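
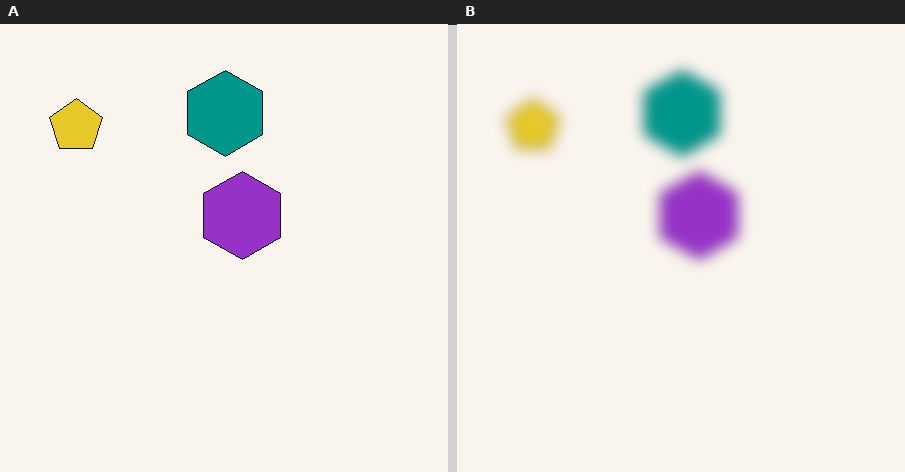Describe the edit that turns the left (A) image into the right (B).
The image was strongly gaussian-blurred.

Shape edges and outlines are uniformly softened across the whole image.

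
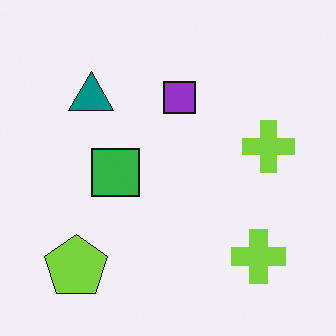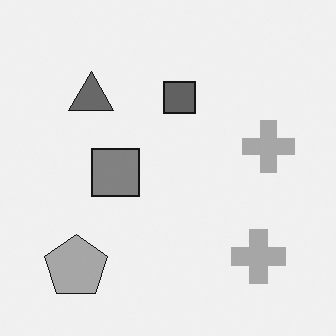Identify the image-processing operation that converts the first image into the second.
The second image is the first converted to grayscale.

All color is removed — every shape is now a shade of grey.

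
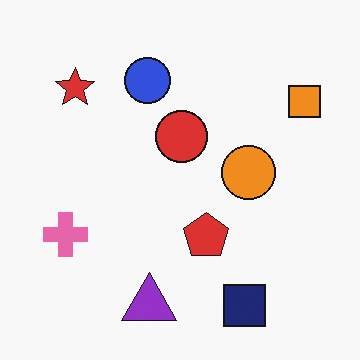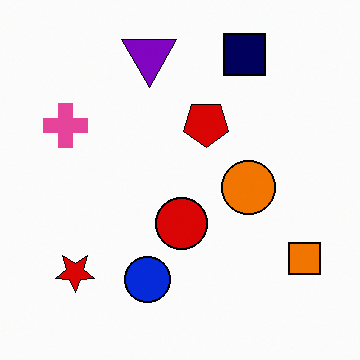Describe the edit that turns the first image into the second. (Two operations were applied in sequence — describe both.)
It was flipped vertically (top ↔ bottom), then given slightly increased contrast.

The navy square is in the bottom-right of the first image and the top-right of the second — shapes on opposite sides of the horizontal midline have swapped in a mirror flip. Tones are pushed away from mid-grey across the whole image — a global contrast change.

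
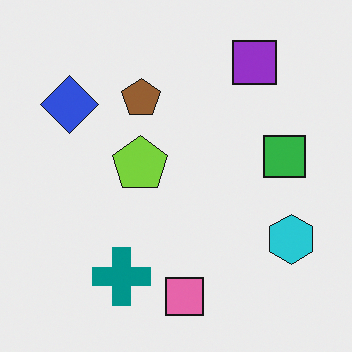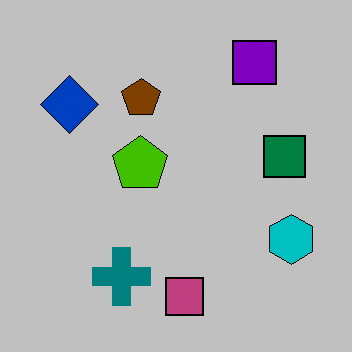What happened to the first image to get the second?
Aggressively posterized.

Each flat color has snapped to a coarser quantized level — most visibly, the near-white background has dropped to a flat grey.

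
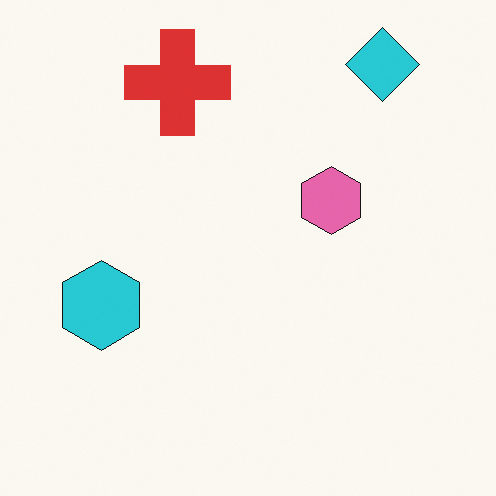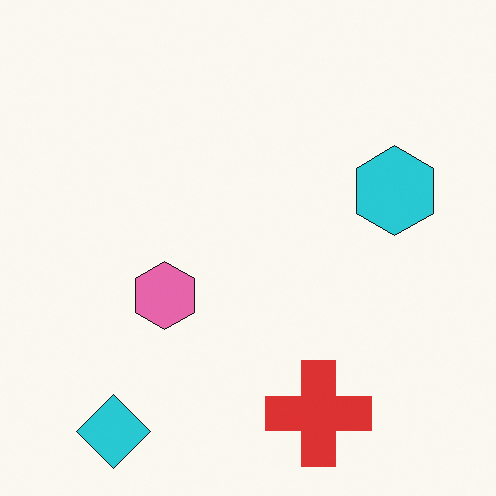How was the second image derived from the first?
The transformation is: rotated 180°.

The cyan diamond sits in the top-right of the first image and the bottom-left of the second — consistent with a whole-image 180° rotation.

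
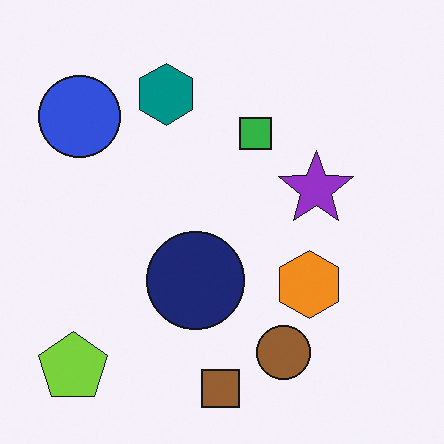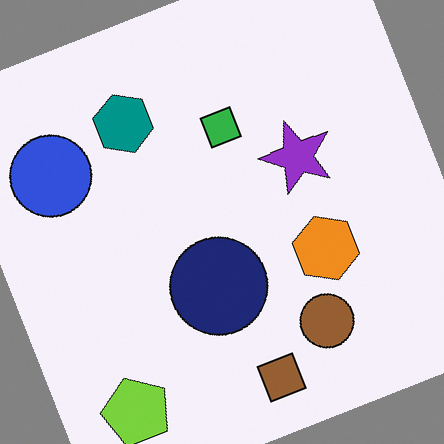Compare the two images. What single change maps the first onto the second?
The second image is the first rotated counter-clockwise by a moderate amount.

Every shape is tilted by the same angle and the image corners show triangular fill wedges — a whole-image rotation by a non-right angle.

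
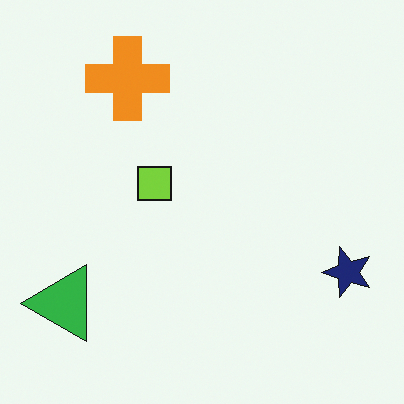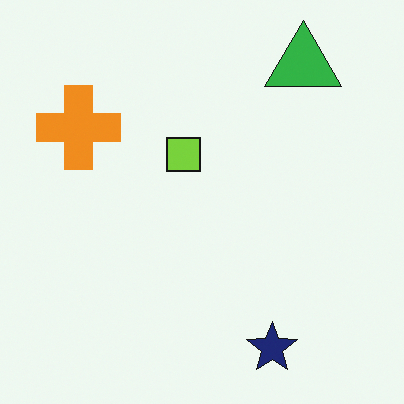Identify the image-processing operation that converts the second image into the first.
This is the original image transposed (reflected across the top-left ↔ bottom-right diagonal).

Shapes have swapped their row and column positions — what was in the top-right is now in the bottom-left — a diagonal reflection.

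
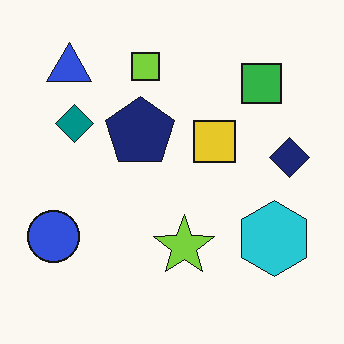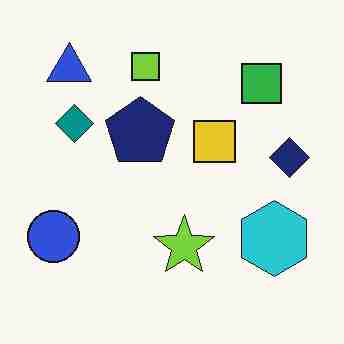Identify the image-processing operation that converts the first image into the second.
It was degraded with heavy JPEG compression.

Blocky 8×8 compression artifacts appear around shape edges and the flat background shows ringing — characteristic JPEG degradation.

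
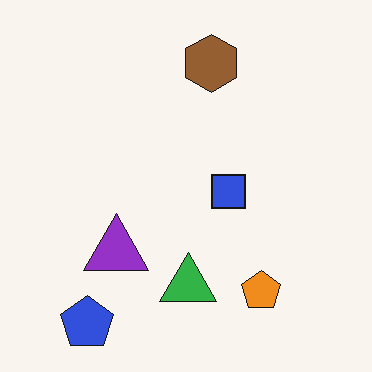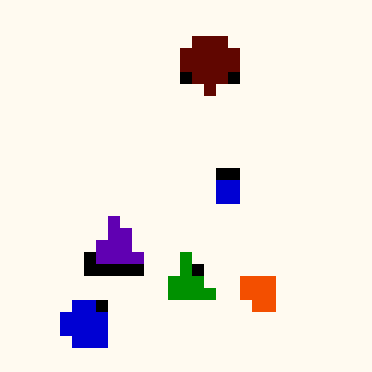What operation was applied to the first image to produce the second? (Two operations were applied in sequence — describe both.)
This is the original image given much higher contrast, then coarsely pixelated.

Tones are pushed away from mid-grey across the whole image — a global contrast change. Shapes are reduced to large square blocks; fine edges and outlines are lost — a downscale-then-upscale (mosaic) effect.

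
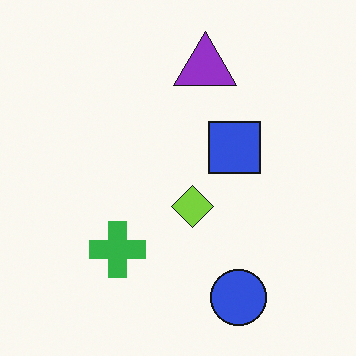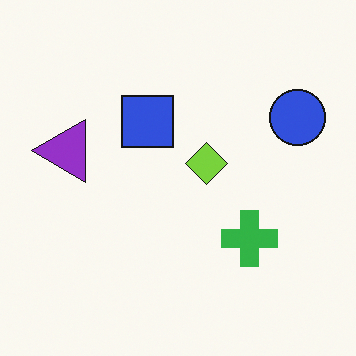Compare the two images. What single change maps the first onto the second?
It was rotated 90° counter-clockwise.

The blue circle sits in the bottom-right of the first image and the top-right of the second — consistent with a whole-image 90° counter-clockwise rotation.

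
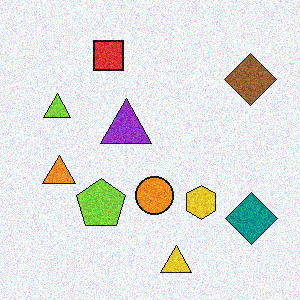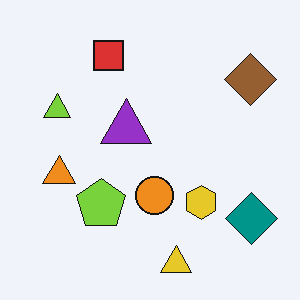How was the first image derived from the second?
The first image is the second degraded with visible gaussian noise.

Random speckle covers the whole image, including the flat background.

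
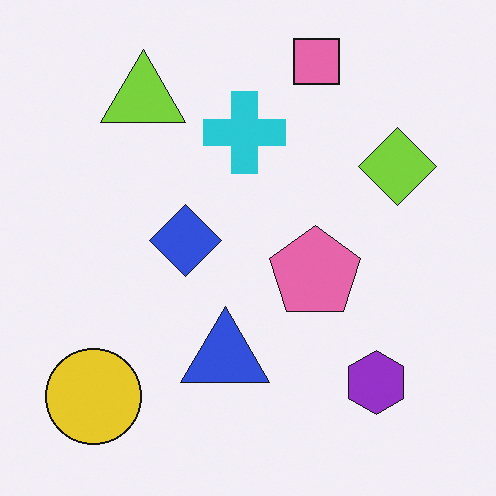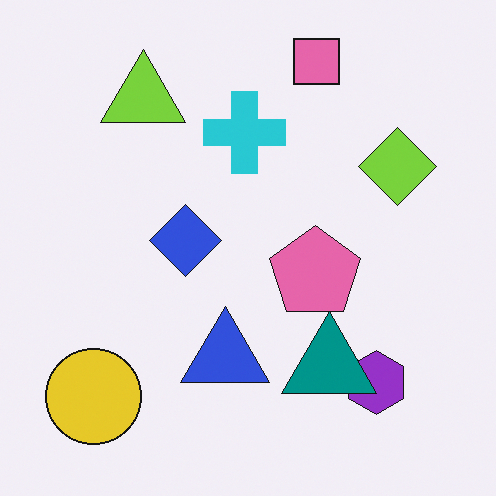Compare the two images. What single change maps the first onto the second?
It was overlaid with an additional teal triangle.

A teal triangle appears in the second image that is absent from the first.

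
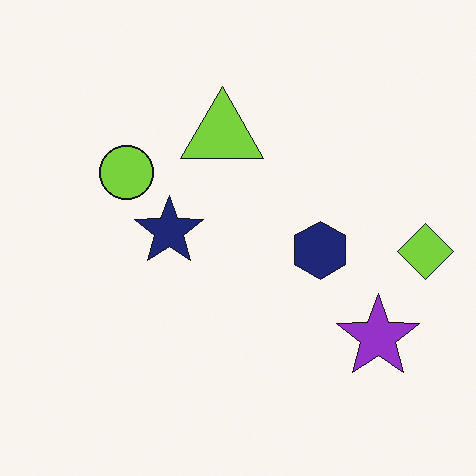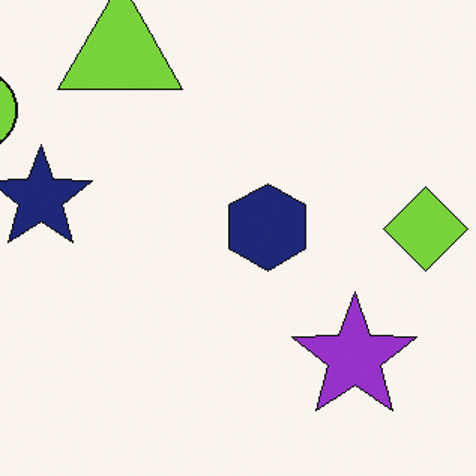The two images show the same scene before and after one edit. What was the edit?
It was cropped slightly and scaled back up.

The visible shapes are larger and the field of view is narrower; shapes near the original edges may be partly or wholly outside the frame — a crop-and-rescale.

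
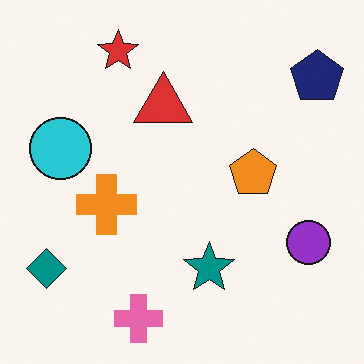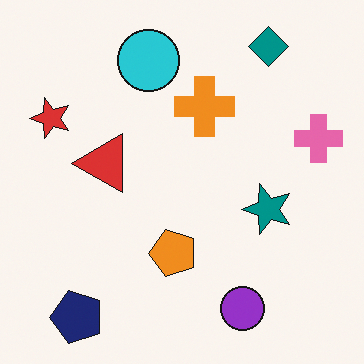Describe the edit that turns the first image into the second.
The image was transposed (reflected across the top-left ↔ bottom-right diagonal).

Shapes have swapped their row and column positions — what was in the top-right is now in the bottom-left — a diagonal reflection.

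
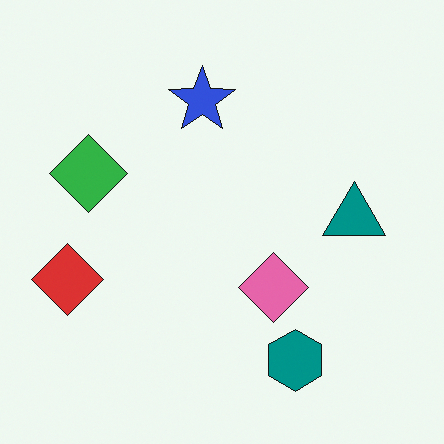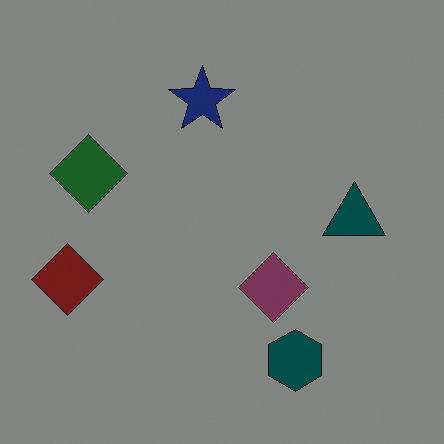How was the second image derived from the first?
This is the original image darkened a lot.

Every pixel — background and shapes alike — is uniformly darkened.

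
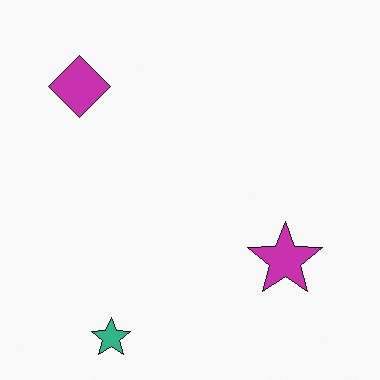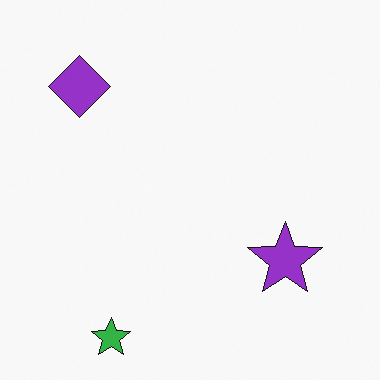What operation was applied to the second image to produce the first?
The first image is the second hue-shifted by a small amount.

Every shape's color has rotated by the same amount around the hue wheel — a uniform hue shift.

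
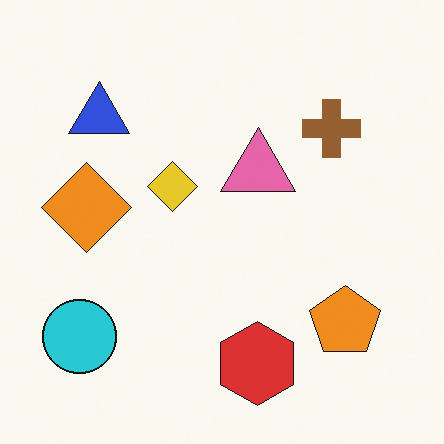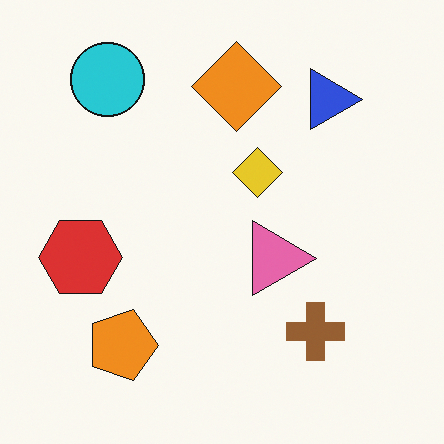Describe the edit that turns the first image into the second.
This is the original image rotated 90° clockwise.

The cyan circle sits in the bottom-left of the first image and the top-left of the second — consistent with a whole-image 90° clockwise rotation.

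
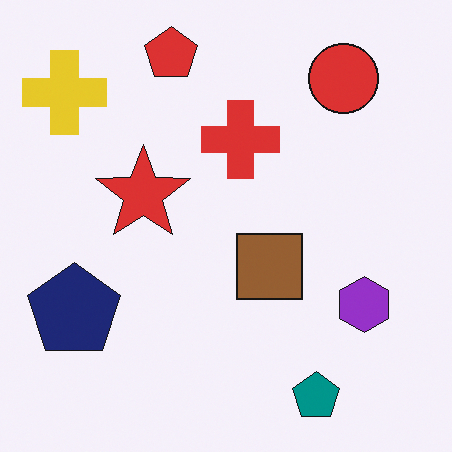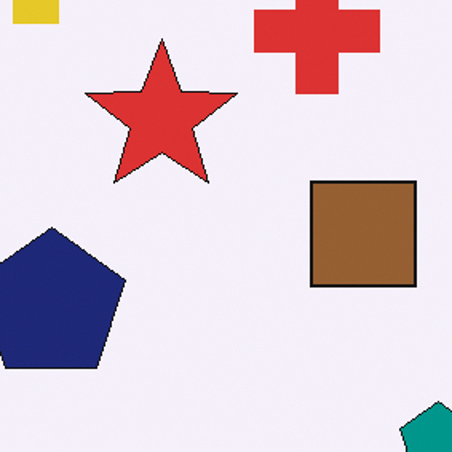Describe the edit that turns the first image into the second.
Cropped to a modestly smaller region and rescaled.

The visible shapes are larger and the field of view is narrower; shapes near the original edges may be partly or wholly outside the frame — a crop-and-rescale.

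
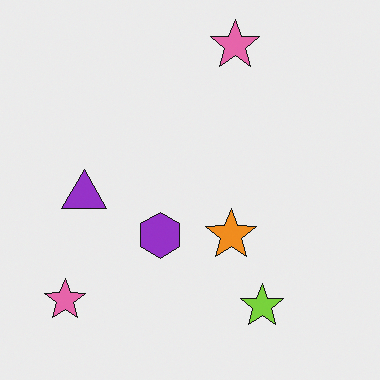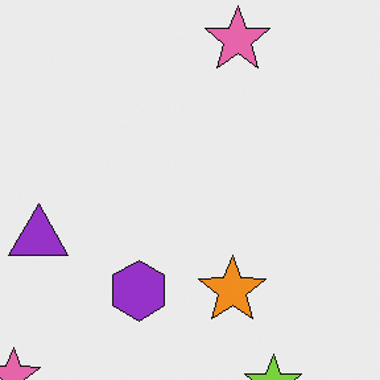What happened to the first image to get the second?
The image was cropped slightly and scaled back up.

The visible shapes are larger and the field of view is narrower; shapes near the original edges may be partly or wholly outside the frame — a crop-and-rescale.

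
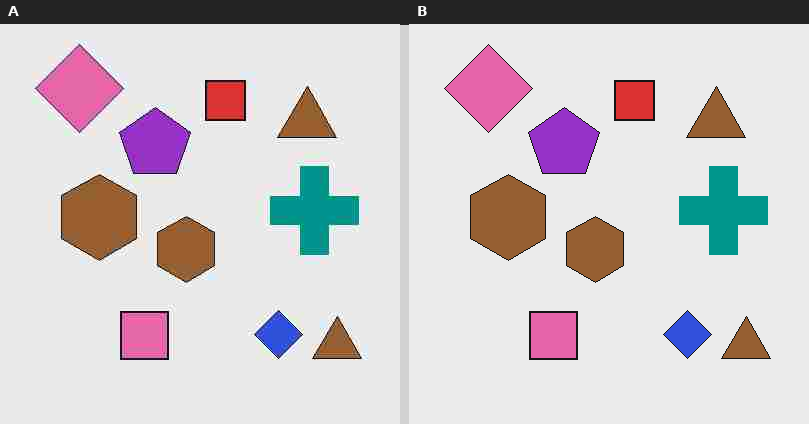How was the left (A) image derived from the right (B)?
The transformation is: degraded with heavy JPEG compression.

Blocky 8×8 compression artifacts appear around shape edges and the flat background shows ringing — characteristic JPEG degradation.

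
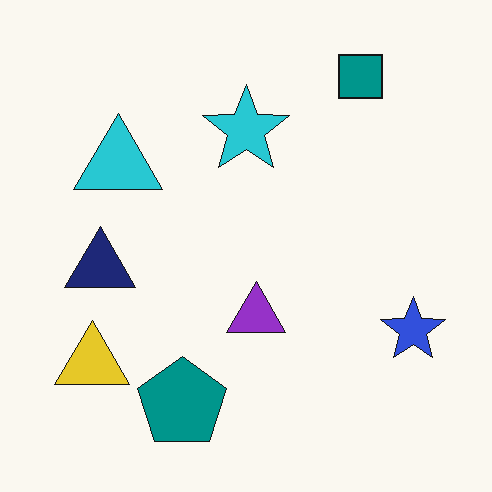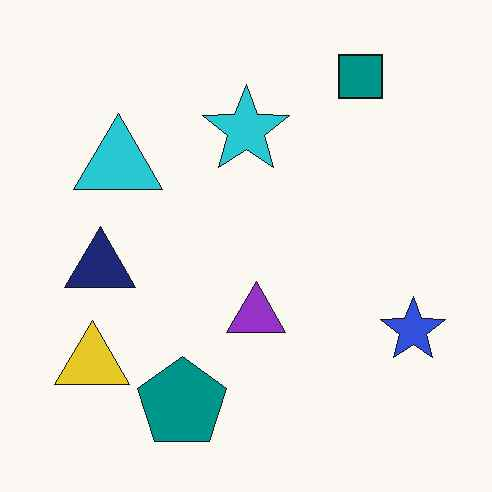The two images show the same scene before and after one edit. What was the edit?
The image was JPEG-compressed with visible artifacts.

Blocky 8×8 compression artifacts appear around shape edges and the flat background shows ringing — characteristic JPEG degradation.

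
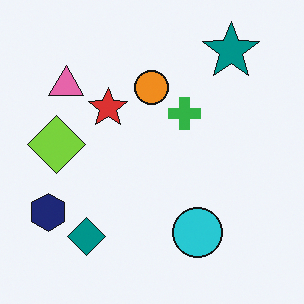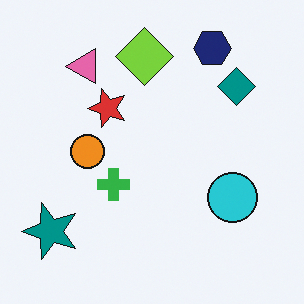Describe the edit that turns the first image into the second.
The transformation is: transposed (reflected across the top-left ↔ bottom-right diagonal).

Shapes have swapped their row and column positions — what was in the top-right is now in the bottom-left — a diagonal reflection.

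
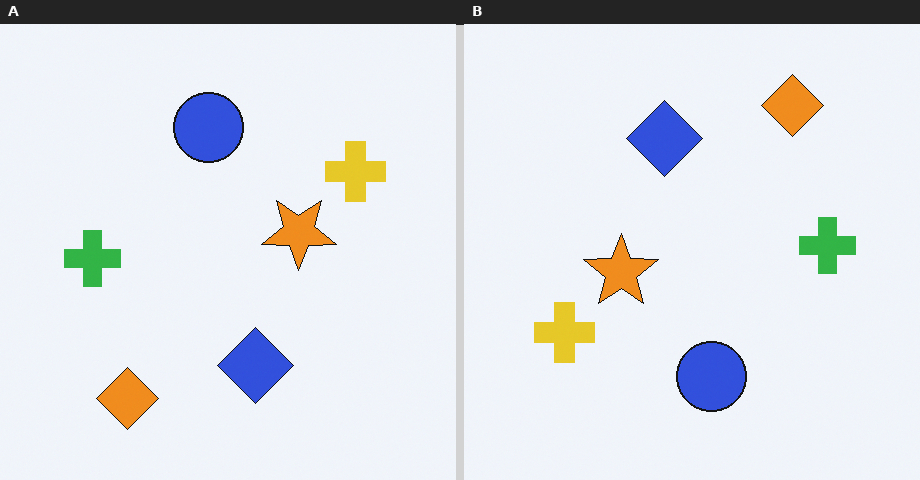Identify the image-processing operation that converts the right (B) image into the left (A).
It was rotated 180°.

The orange diamond sits in the top-right of the right (B) image and the bottom-left of the left (A) — consistent with a whole-image 180° rotation.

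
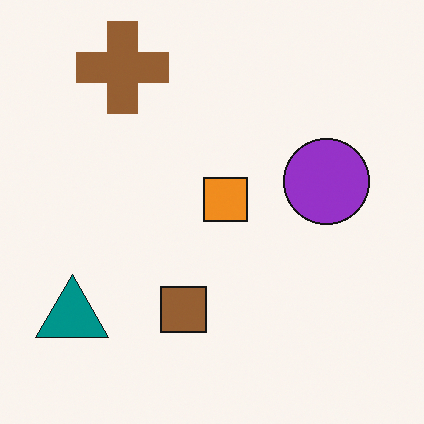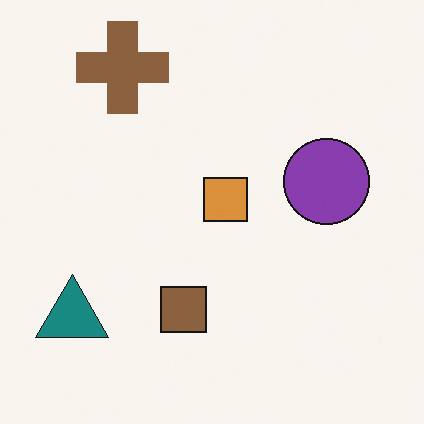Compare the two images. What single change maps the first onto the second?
The transformation is: slightly desaturated.

All colors are more muted and greyish — a global saturation change.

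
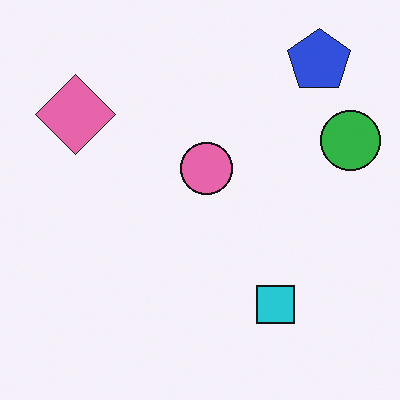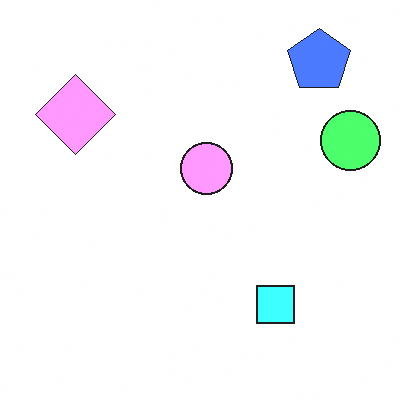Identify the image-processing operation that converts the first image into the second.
This is the original image brightened a lot.

Every pixel — background and shapes alike — is uniformly brightened.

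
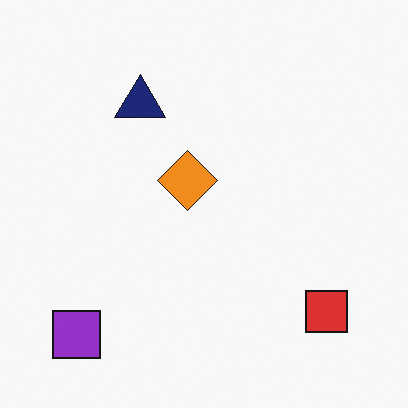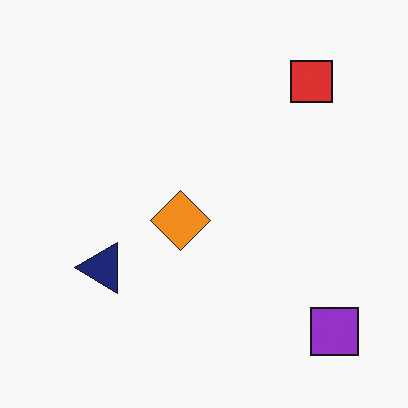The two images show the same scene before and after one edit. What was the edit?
The transformation is: rotated 90° counter-clockwise.

The purple square sits in the bottom-left of the first image and the bottom-right of the second — consistent with a whole-image 90° counter-clockwise rotation.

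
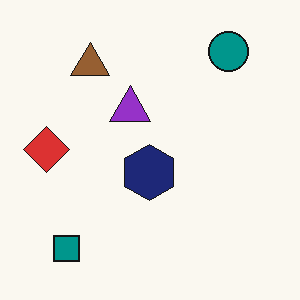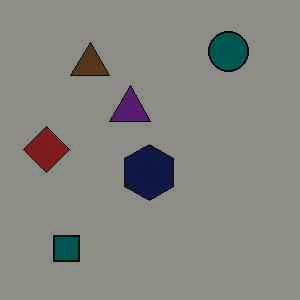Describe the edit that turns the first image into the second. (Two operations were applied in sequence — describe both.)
It was degraded with heavy JPEG compression, then darkened a lot.

Blocky 8×8 compression artifacts appear around shape edges and the flat background shows ringing — characteristic JPEG degradation. Every pixel — background and shapes alike — is uniformly darkened.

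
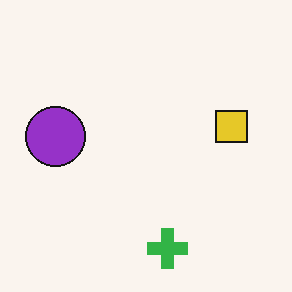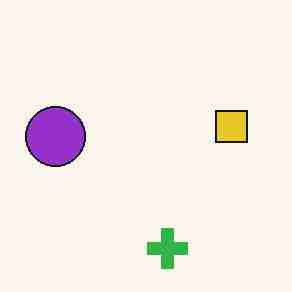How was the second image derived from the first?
The second image is the first heavily JPEG-compressed with obvious blocking artifacts.

Blocky 8×8 compression artifacts appear around shape edges and the flat background shows ringing — characteristic JPEG degradation.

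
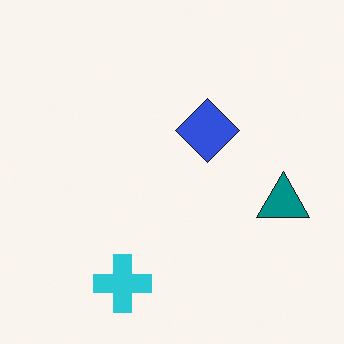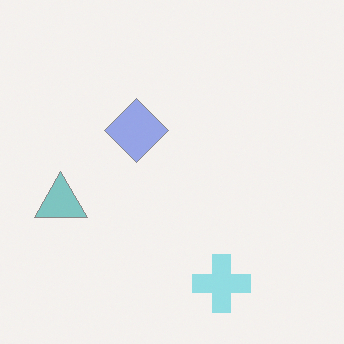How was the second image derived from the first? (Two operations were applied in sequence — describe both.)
The second image is the first flipped horizontally (left ↔ right), then given much lower contrast.

The teal triangle is in the right of the first image and the left of the second — shapes on opposite sides of the vertical midline have swapped in a mirror flip. Tones are pushed toward mid-grey across the whole image — a global contrast change.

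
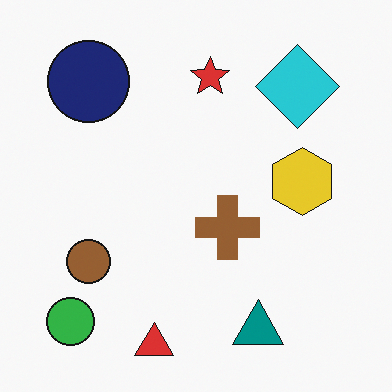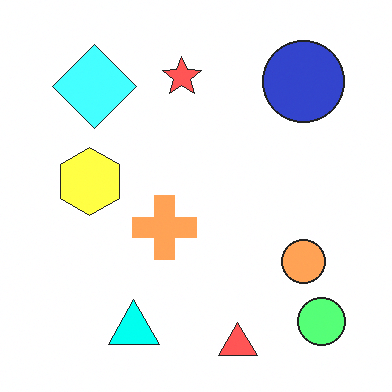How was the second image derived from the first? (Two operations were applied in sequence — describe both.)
This is the original image brightened a lot, then flipped horizontally (left ↔ right).

Every pixel — background and shapes alike — is uniformly brightened. The green circle is in the bottom-left of the first image and the bottom-right of the second — shapes on opposite sides of the vertical midline have swapped in a mirror flip.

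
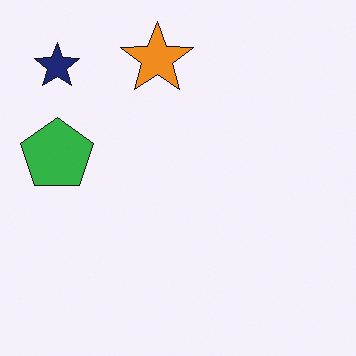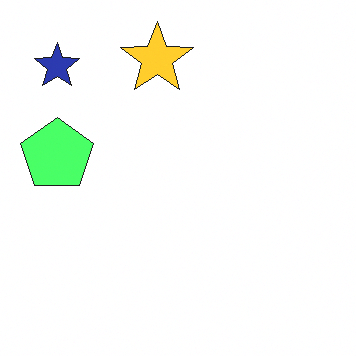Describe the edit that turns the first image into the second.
The transformation is: substantially brightened.

Every pixel — background and shapes alike — is uniformly brightened.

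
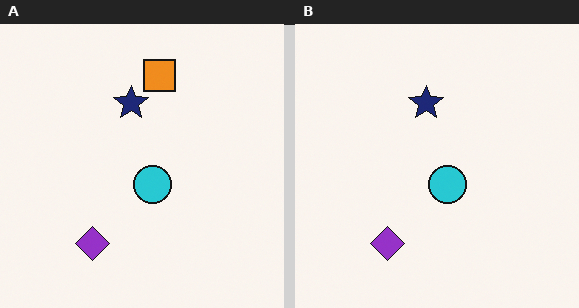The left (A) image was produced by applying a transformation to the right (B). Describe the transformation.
Overlaid with an additional orange square.

An orange square appears in the left (A) image that is absent from the right (B).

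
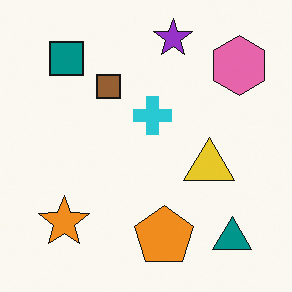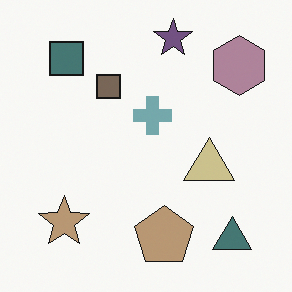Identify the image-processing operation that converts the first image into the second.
Made much more muted (saturation change).

All colors are more muted and greyish — a global saturation change.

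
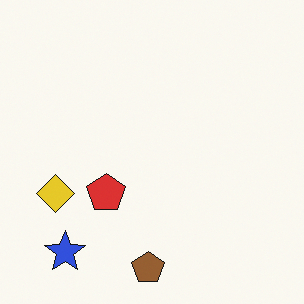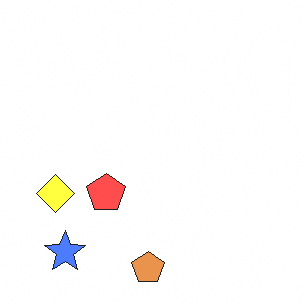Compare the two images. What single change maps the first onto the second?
This is the original image noticeably brightened.

Every pixel — background and shapes alike — is uniformly brightened.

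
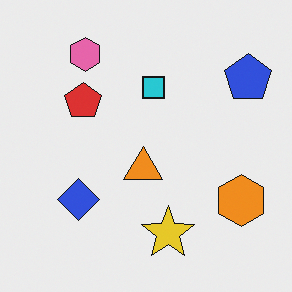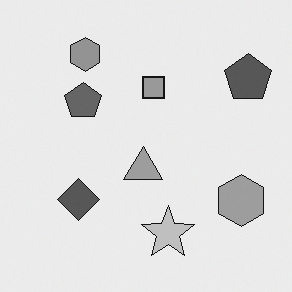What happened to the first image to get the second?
The second image is the first converted to grayscale.

All color is removed — every shape is now a shade of grey.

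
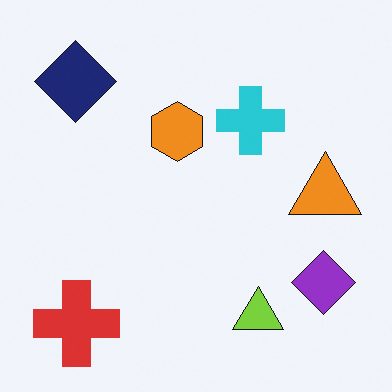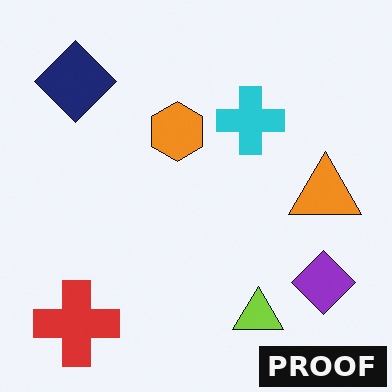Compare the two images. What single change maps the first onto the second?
Watermarked with the text "PROOF" in the lower-right corner.

A dark label reading "PROOF" appears in the lower-right corner.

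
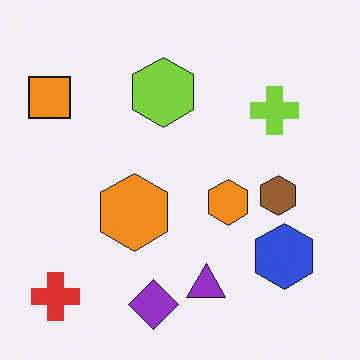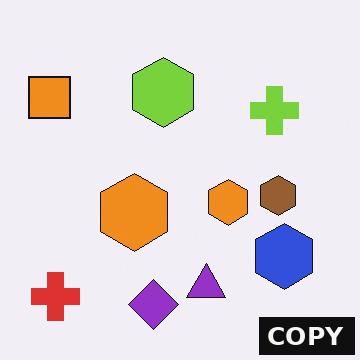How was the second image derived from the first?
This is the original image watermarked with the text "COPY" in the lower-right corner.

A dark label reading "COPY" appears in the lower-right corner.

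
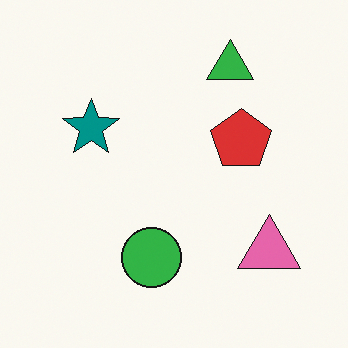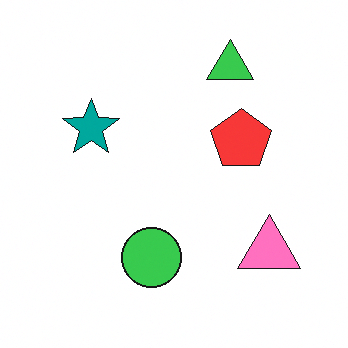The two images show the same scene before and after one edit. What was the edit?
The transformation is: brightened a little.

Every pixel — background and shapes alike — is uniformly brightened.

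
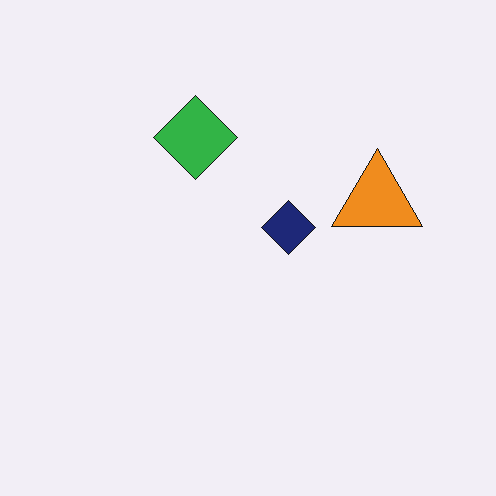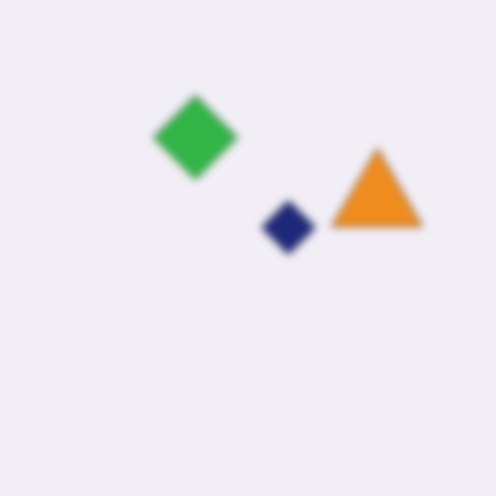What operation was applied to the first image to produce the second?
The second image is the first noticeably gaussian-blurred.

Shape edges and outlines are uniformly softened across the whole image.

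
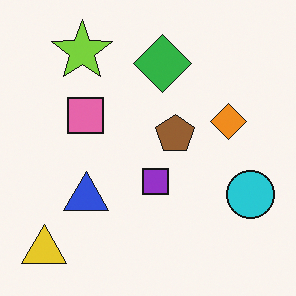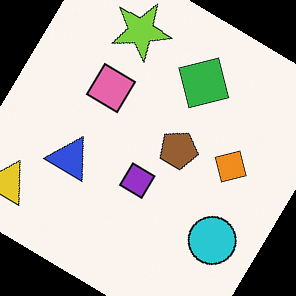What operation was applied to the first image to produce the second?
This is the original image rotated clockwise by a large amount — several tens of degrees.

Every shape is tilted by the same angle and the image corners show triangular fill wedges — a whole-image rotation by a non-right angle.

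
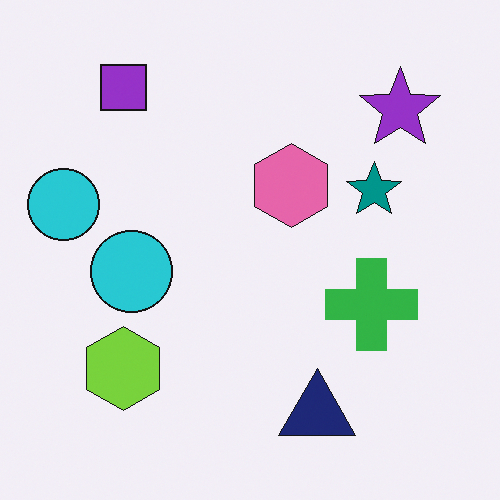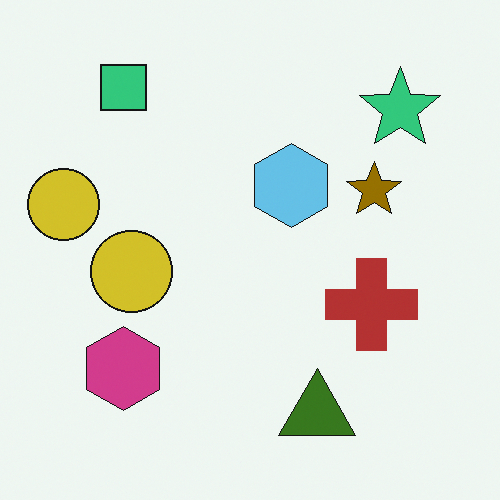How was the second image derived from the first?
Hue-shifted by a large amount.

Every shape's color has rotated by the same amount around the hue wheel — a uniform hue shift.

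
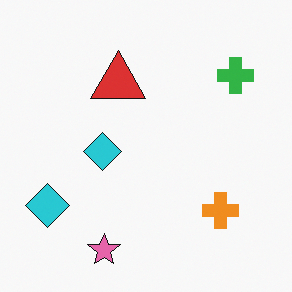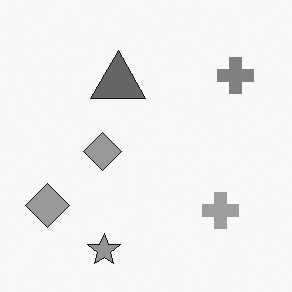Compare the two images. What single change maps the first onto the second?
This is the original image converted to grayscale.

All color is removed — every shape is now a shade of grey.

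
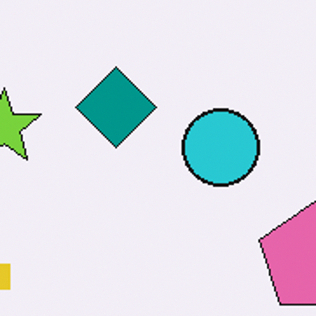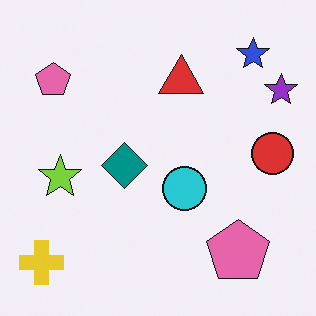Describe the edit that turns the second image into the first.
This is the original image cropped to a noticeably smaller region and rescaled.

The visible shapes are larger and the field of view is narrower; shapes near the original edges may be partly or wholly outside the frame — a crop-and-rescale.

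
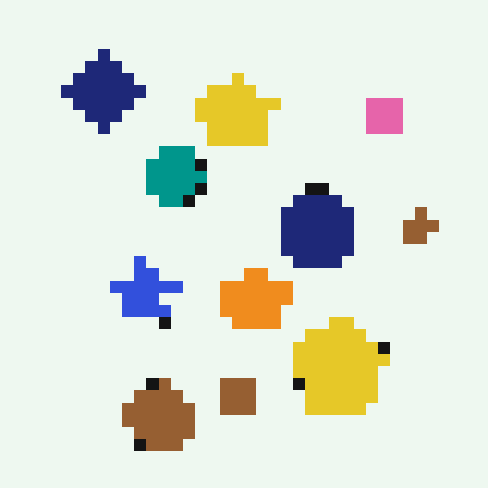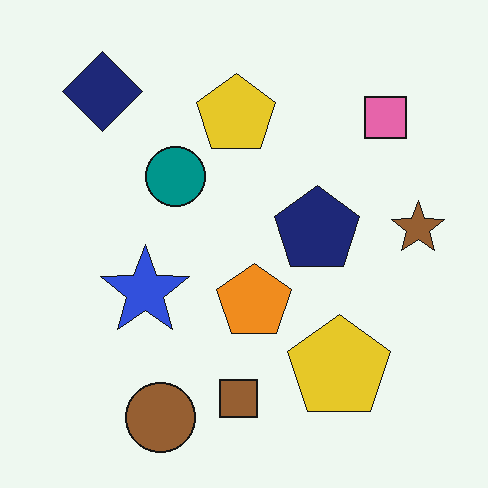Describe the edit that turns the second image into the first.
The transformation is: heavily pixelated into large blocks.

Shapes are reduced to large square blocks; fine edges and outlines are lost — a downscale-then-upscale (mosaic) effect.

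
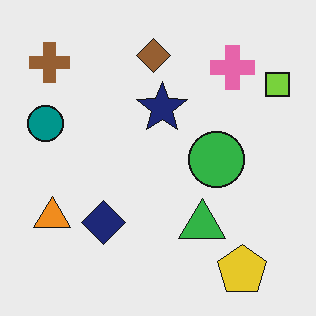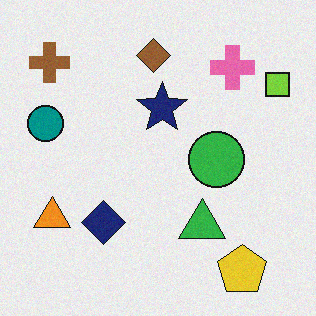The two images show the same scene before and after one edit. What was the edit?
It was degraded with a light layer of grain.

Random speckle covers the whole image, including the flat background.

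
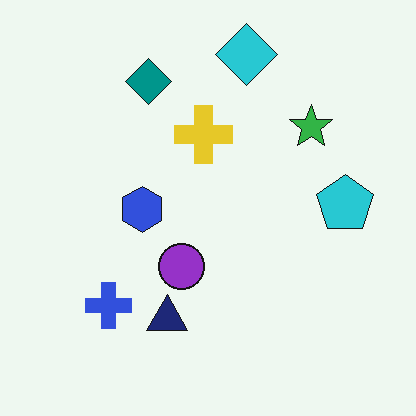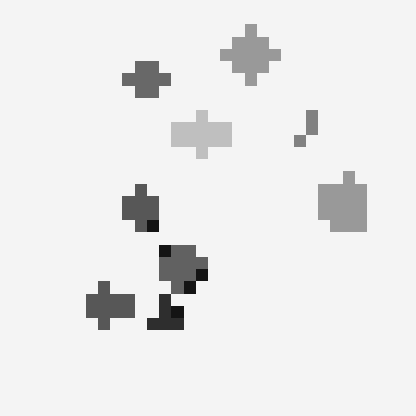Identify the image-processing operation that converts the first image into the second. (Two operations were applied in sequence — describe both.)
The second image is the first converted to grayscale, then coarsely pixelated.

All color is removed — every shape is now a shade of grey. Shapes are reduced to large square blocks; fine edges and outlines are lost — a downscale-then-upscale (mosaic) effect.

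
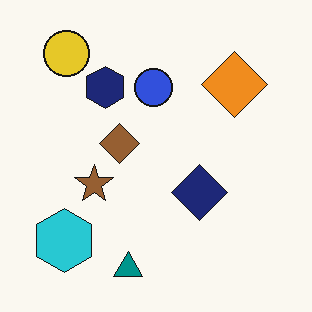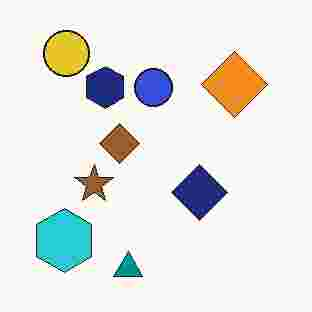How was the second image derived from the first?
The transformation is: heavily JPEG-compressed with obvious blocking artifacts.

Blocky 8×8 compression artifacts appear around shape edges and the flat background shows ringing — characteristic JPEG degradation.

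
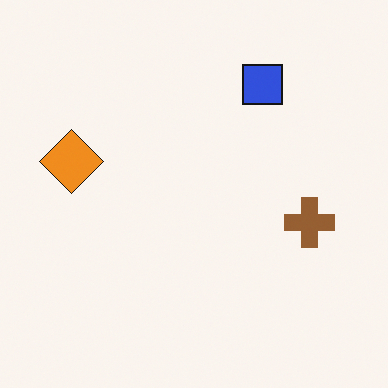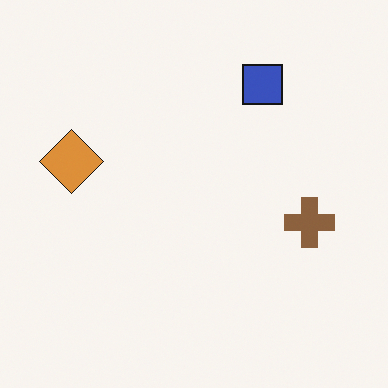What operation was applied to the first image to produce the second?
The second image is the first slightly desaturated.

All colors are more muted and greyish — a global saturation change.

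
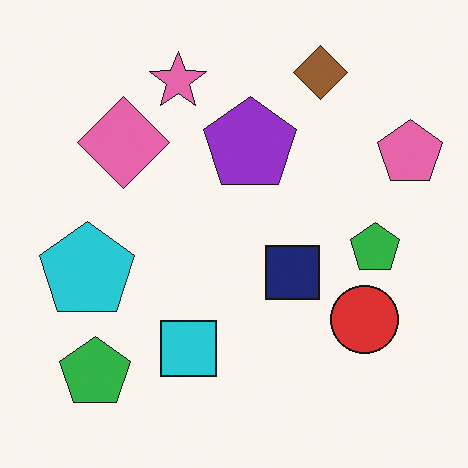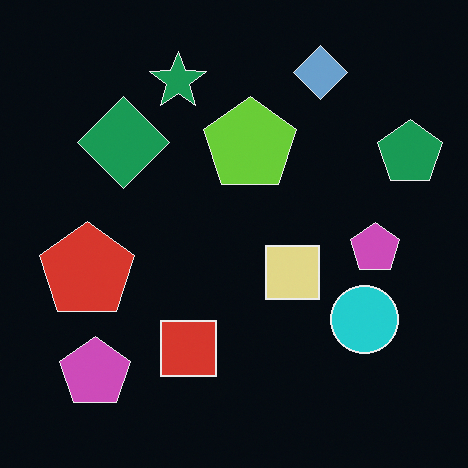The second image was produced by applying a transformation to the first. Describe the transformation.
Color-inverted (negative).

The light background has become dark and every shape's color is its complement — a photographic negative.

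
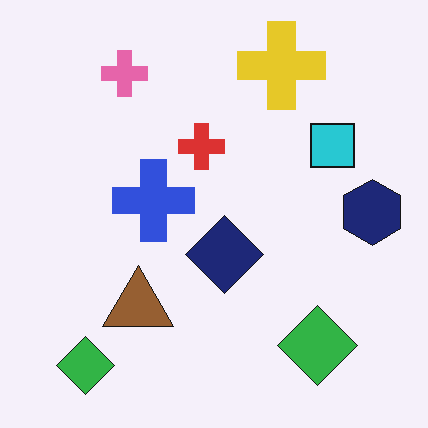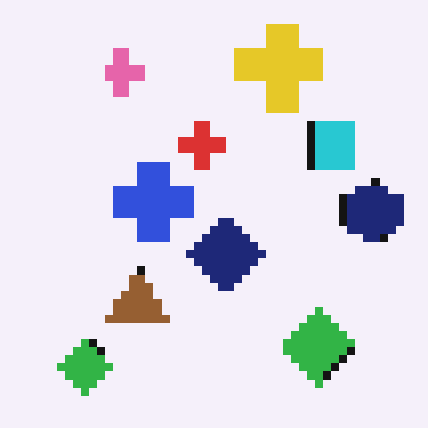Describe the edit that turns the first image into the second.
Moderately pixelated.

Shapes are reduced to large square blocks; fine edges and outlines are lost — a downscale-then-upscale (mosaic) effect.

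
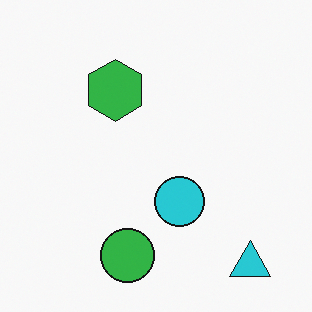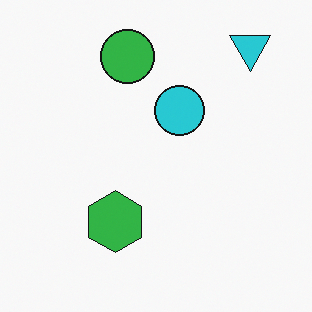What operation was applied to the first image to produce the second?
The second image is the first flipped vertically (top ↔ bottom).

The cyan triangle is in the bottom-right of the first image and the top-right of the second — shapes on opposite sides of the horizontal midline have swapped in a mirror flip.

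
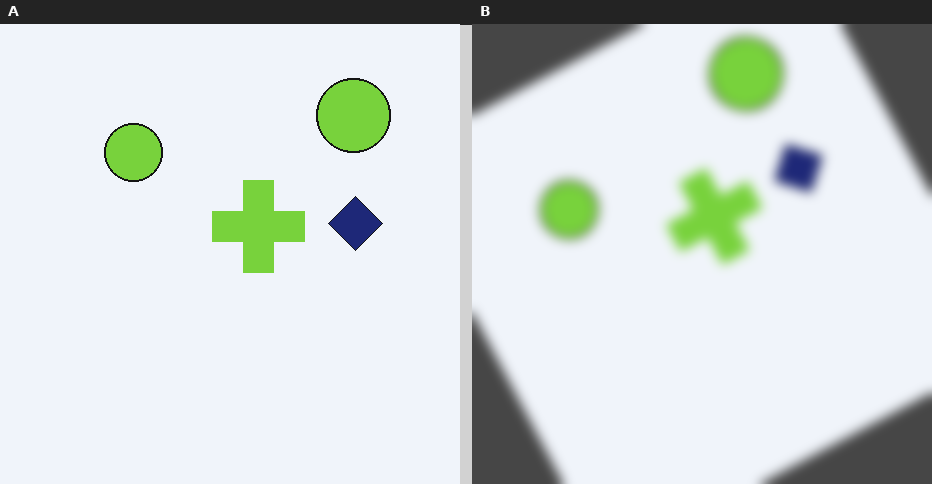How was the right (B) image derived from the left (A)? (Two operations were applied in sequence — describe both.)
The right (B) image is the left (A) rotated counter-clockwise by a moderate amount, then strongly gaussian-blurred.

Every shape is tilted by the same angle and the image corners show triangular fill wedges — a whole-image rotation by a non-right angle. Shape edges and outlines are uniformly softened across the whole image.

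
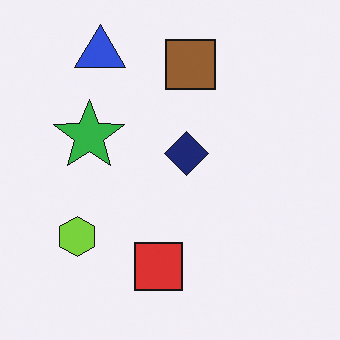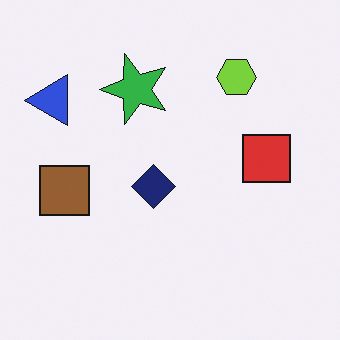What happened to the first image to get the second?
It was transposed (reflected across the top-left ↔ bottom-right diagonal).

Shapes have swapped their row and column positions — what was in the top-right is now in the bottom-left — a diagonal reflection.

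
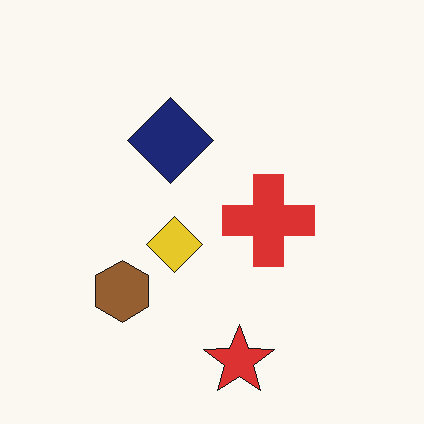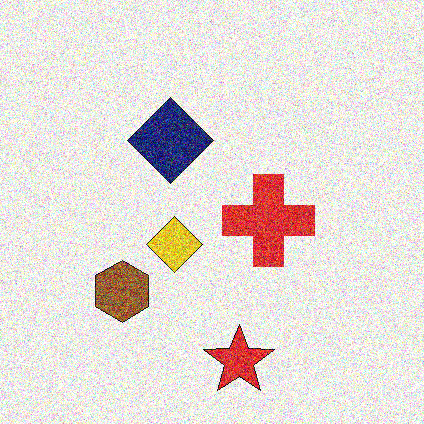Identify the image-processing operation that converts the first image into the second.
Degraded with a thick layer of grain.

Random speckle covers the whole image, including the flat background.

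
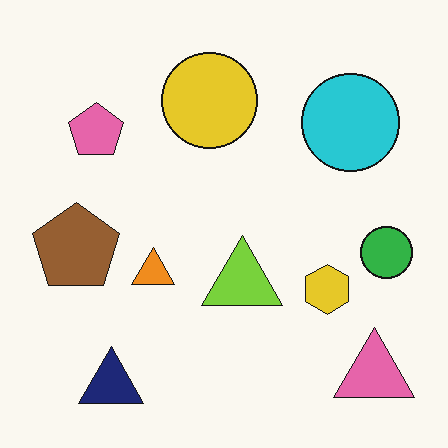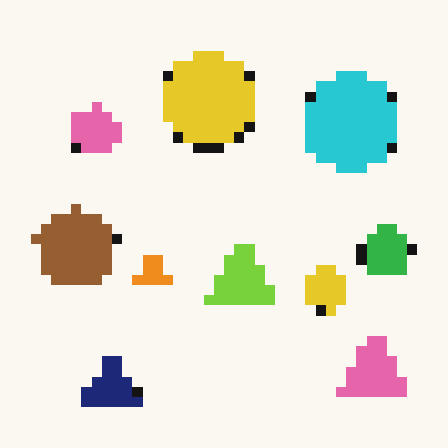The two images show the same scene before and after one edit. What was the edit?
The second image is the first heavily pixelated into large blocks.

Shapes are reduced to large square blocks; fine edges and outlines are lost — a downscale-then-upscale (mosaic) effect.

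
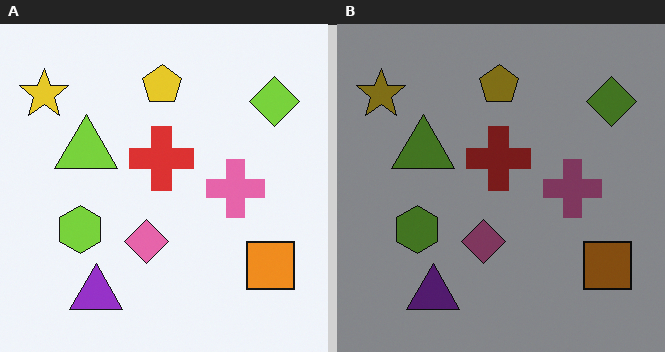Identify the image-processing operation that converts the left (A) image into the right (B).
This is the original image substantially darkened.

Every pixel — background and shapes alike — is uniformly darkened.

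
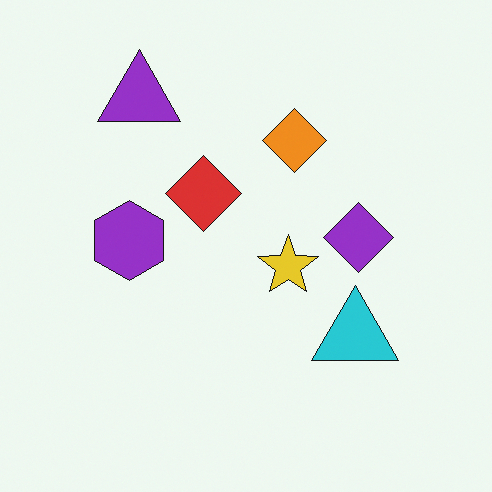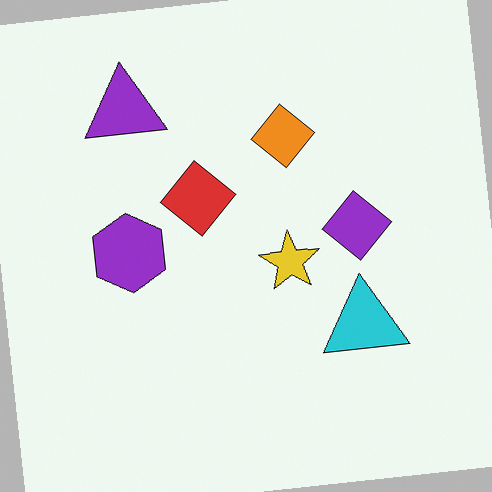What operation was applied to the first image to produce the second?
The transformation is: rotated counter-clockwise by a few degrees.

Every shape is tilted by the same angle and the image corners show triangular fill wedges — a whole-image rotation by a non-right angle.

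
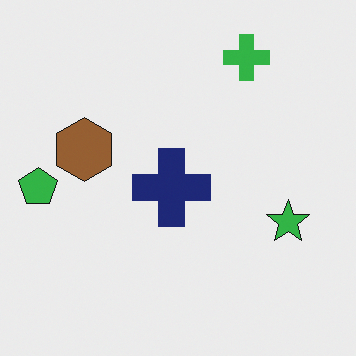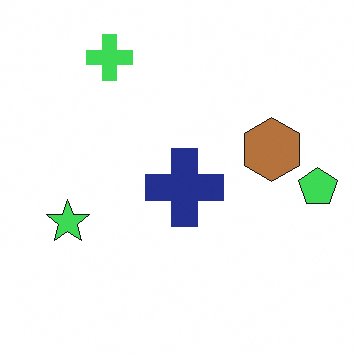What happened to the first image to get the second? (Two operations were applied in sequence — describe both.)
The second image is the first flipped horizontally (left ↔ right), then brightened a little.

The green pentagon is in the left of the first image and the right of the second — shapes on opposite sides of the vertical midline have swapped in a mirror flip. Every pixel — background and shapes alike — is uniformly brightened.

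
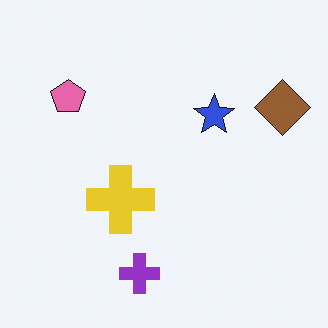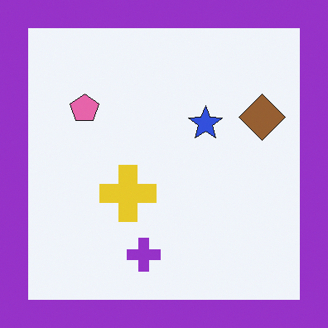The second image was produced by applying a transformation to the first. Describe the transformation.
This is the original image framed with a purple border.

A solid purple frame runs around the edge of the second image, with the content slightly shrunk inside it.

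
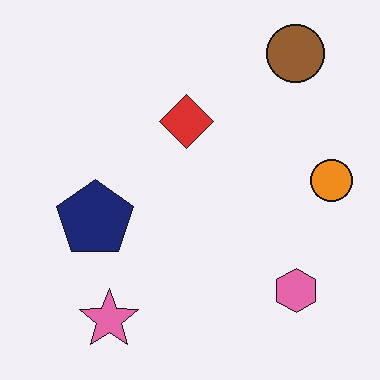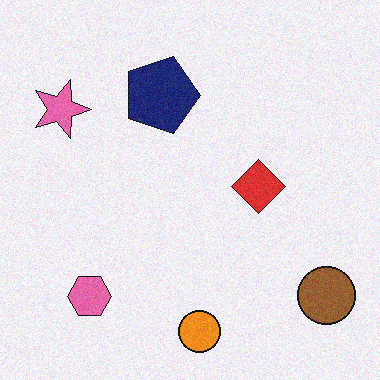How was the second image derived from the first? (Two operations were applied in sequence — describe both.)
Degraded with a light layer of grain, then rotated 90° clockwise.

Random speckle covers the whole image, including the flat background. The brown circle sits in the top-right of the first image and the bottom-right of the second — consistent with a whole-image 90° clockwise rotation.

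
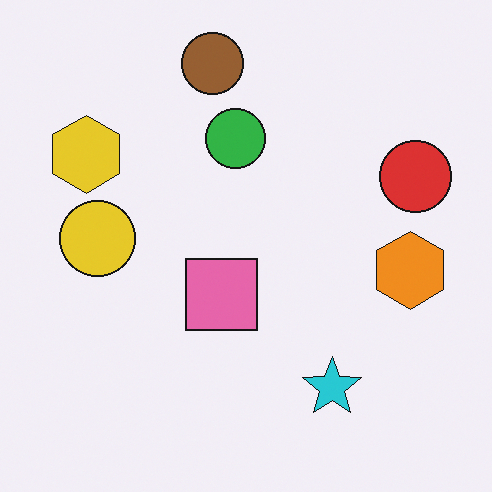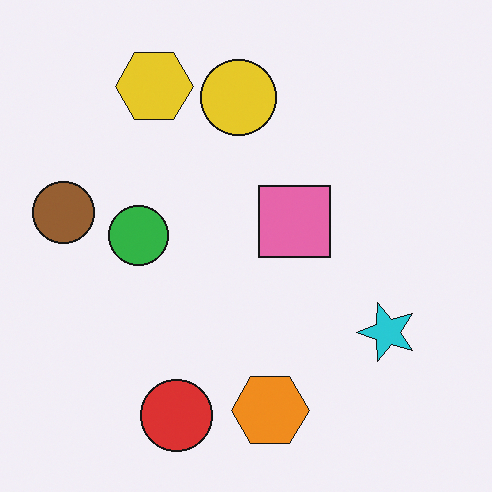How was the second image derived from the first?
The image was transposed (reflected across the top-left ↔ bottom-right diagonal).

Shapes have swapped their row and column positions — what was in the top-right is now in the bottom-left — a diagonal reflection.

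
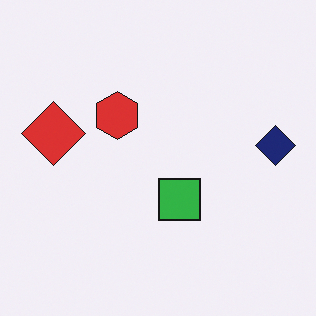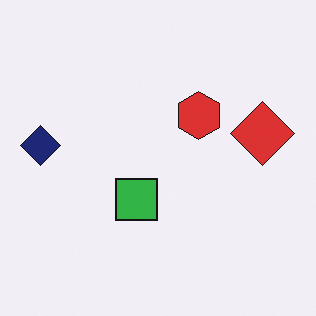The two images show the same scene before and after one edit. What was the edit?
The second image is the first flipped horizontally (left ↔ right).

The navy diamond is in the right of the first image and the left of the second — shapes on opposite sides of the vertical midline have swapped in a mirror flip.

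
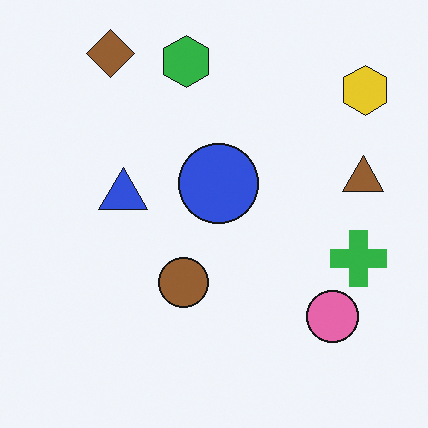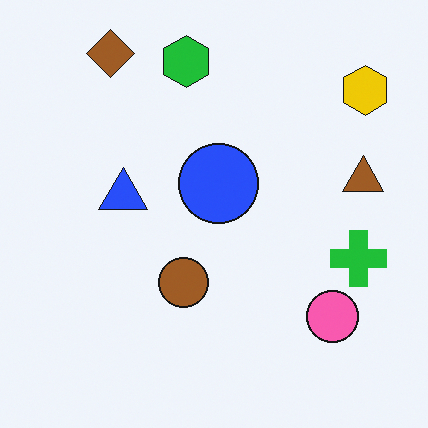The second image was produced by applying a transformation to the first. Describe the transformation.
Slightly oversaturated.

All colors are more vivid — a global saturation change.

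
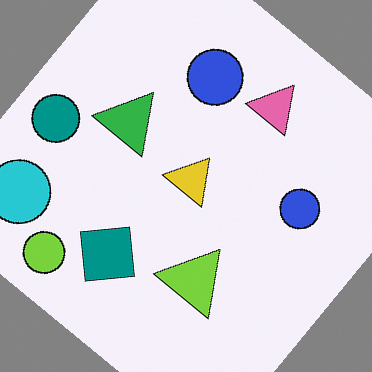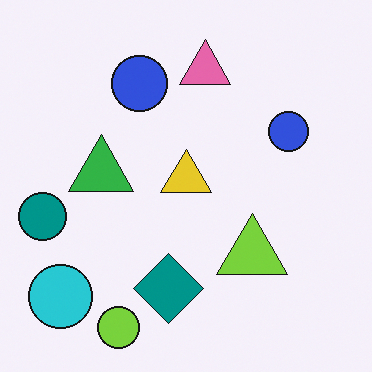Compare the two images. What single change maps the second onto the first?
The first image is the second rotated clockwise by a large amount — several tens of degrees.

Every shape is tilted by the same angle and the image corners show triangular fill wedges — a whole-image rotation by a non-right angle.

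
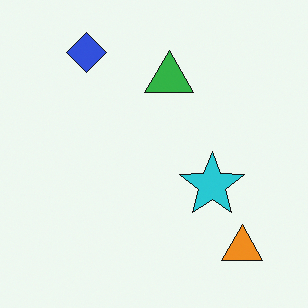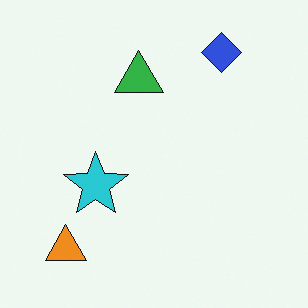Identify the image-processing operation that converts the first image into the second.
This is the original image flipped horizontally (left ↔ right).

The orange triangle is in the bottom-right of the first image and the bottom-left of the second — shapes on opposite sides of the vertical midline have swapped in a mirror flip.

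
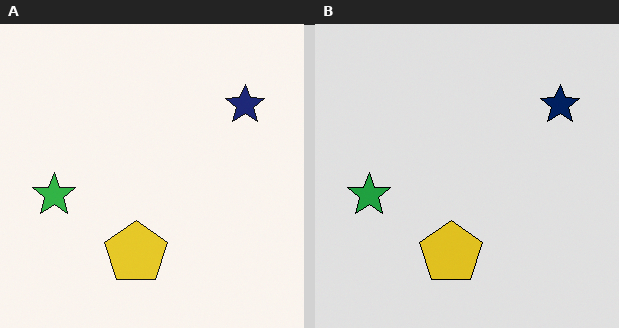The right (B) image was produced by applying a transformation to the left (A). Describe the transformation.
The image was moderately posterized.

Each flat color has snapped to a coarser quantized level — most visibly, the near-white background has dropped to a flat grey.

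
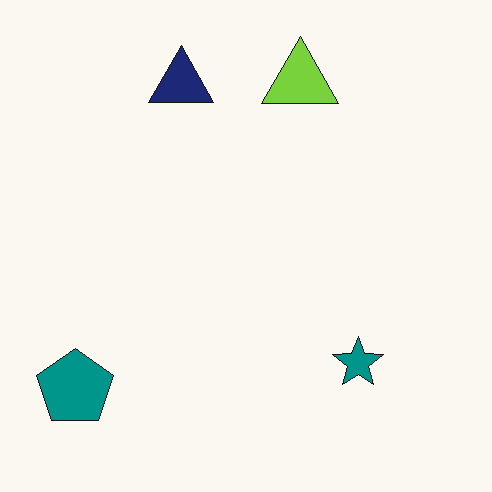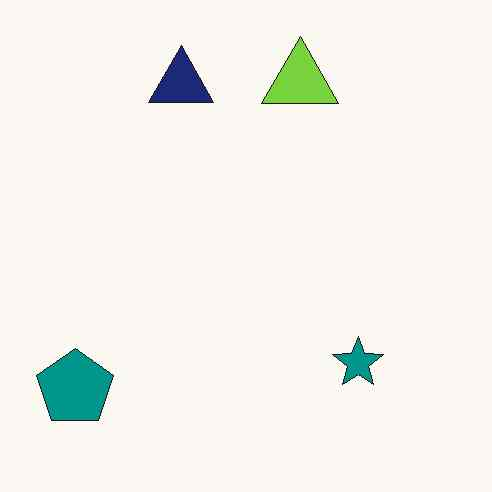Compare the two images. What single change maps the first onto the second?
The second image is the first given moderate JPEG compression.

Blocky 8×8 compression artifacts appear around shape edges and the flat background shows ringing — characteristic JPEG degradation.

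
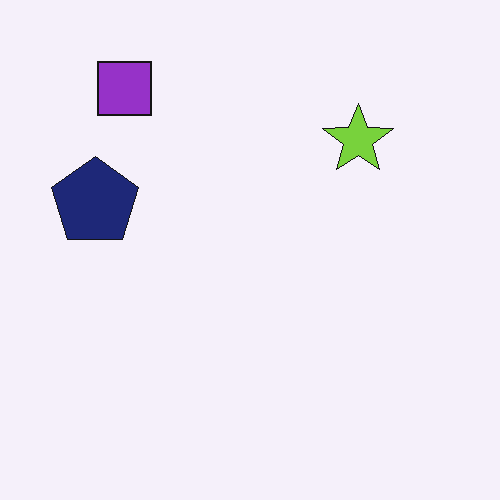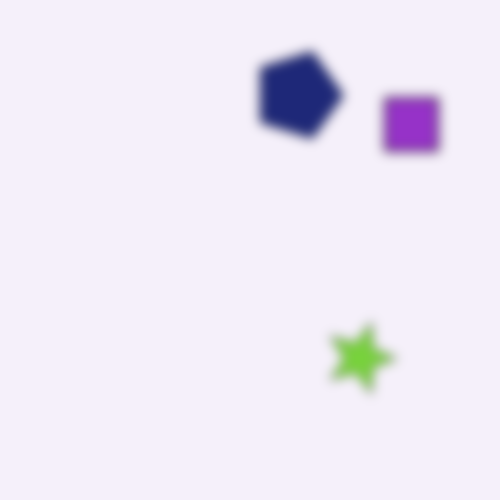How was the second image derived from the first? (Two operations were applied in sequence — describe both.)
This is the original image strongly gaussian-blurred, then rotated 90° clockwise.

Shape edges and outlines are uniformly softened across the whole image. The purple square sits in the top-left of the first image and the top-right of the second — consistent with a whole-image 90° clockwise rotation.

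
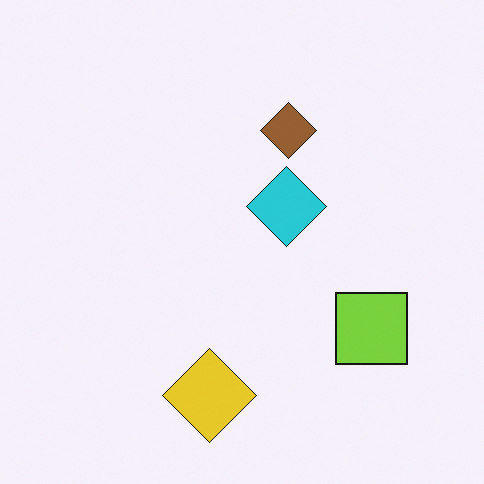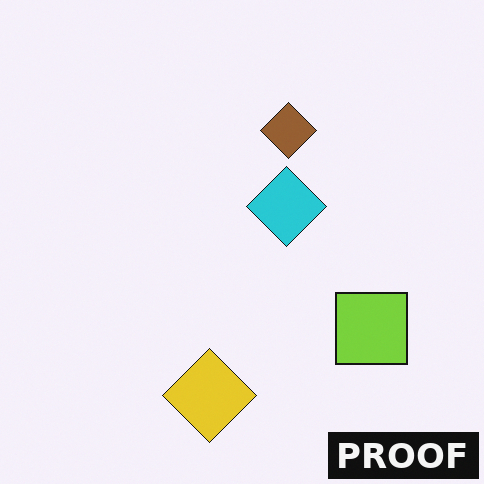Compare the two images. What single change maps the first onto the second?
This is the original image watermarked with the text "PROOF" in the lower-right corner.

A dark label reading "PROOF" appears in the lower-right corner.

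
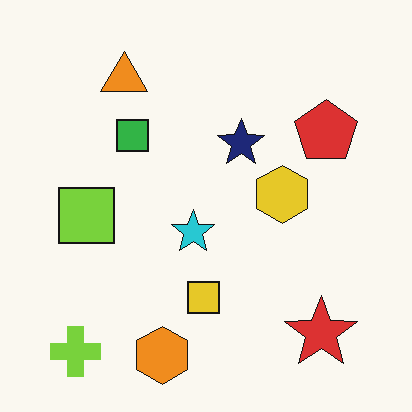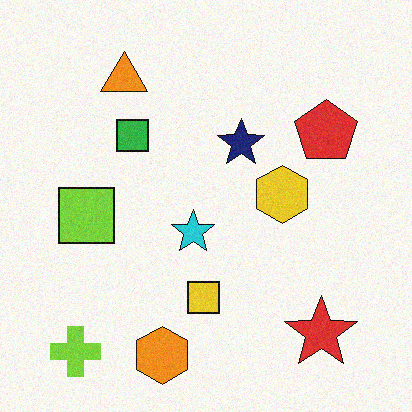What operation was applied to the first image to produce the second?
It was degraded with a light layer of grain.

Random speckle covers the whole image, including the flat background.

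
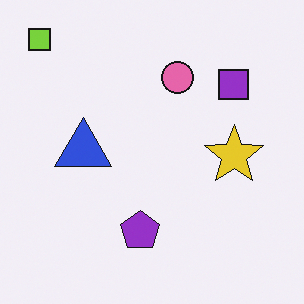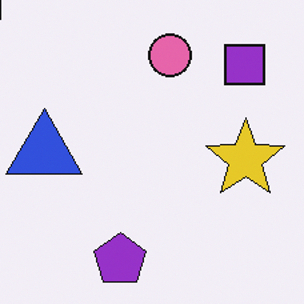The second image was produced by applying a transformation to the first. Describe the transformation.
Cropped slightly and scaled back up.

The visible shapes are larger and the field of view is narrower; shapes near the original edges may be partly or wholly outside the frame — a crop-and-rescale.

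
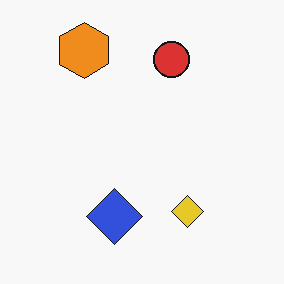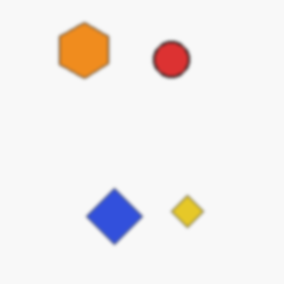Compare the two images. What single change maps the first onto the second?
The image was lightly blurred.

Shape edges and outlines are uniformly softened across the whole image.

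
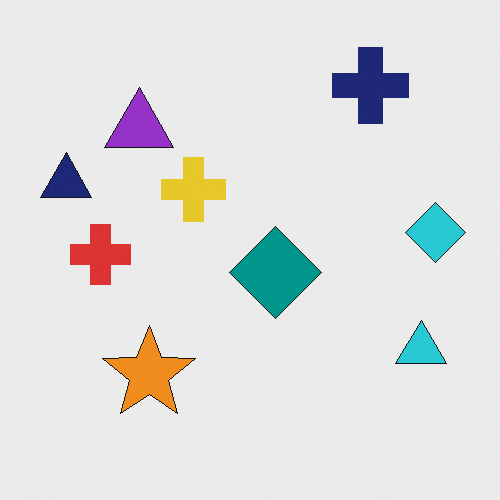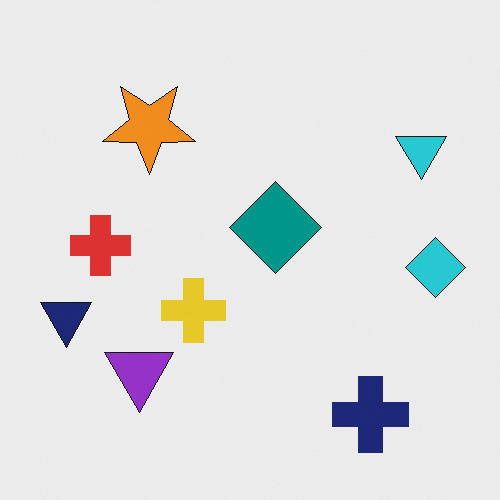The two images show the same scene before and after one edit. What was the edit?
Flipped vertically (top ↔ bottom).

The navy cross is in the top-right of the first image and the bottom-right of the second — shapes on opposite sides of the horizontal midline have swapped in a mirror flip.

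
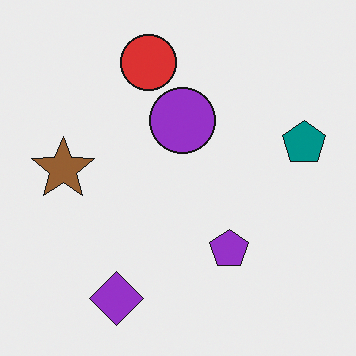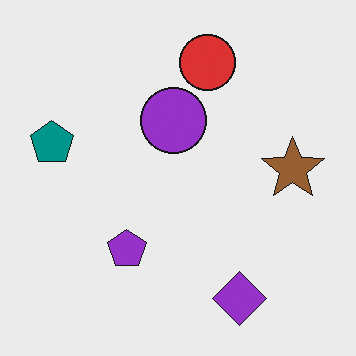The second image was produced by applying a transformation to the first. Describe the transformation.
The second image is the first flipped horizontally (left ↔ right).

The teal pentagon is in the right of the first image and the left of the second — shapes on opposite sides of the vertical midline have swapped in a mirror flip.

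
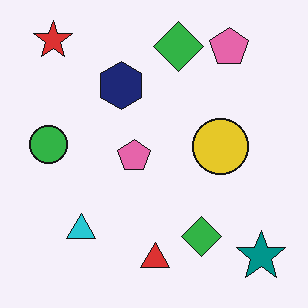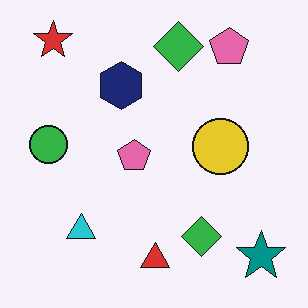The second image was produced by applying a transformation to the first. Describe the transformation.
The second image is the first JPEG-compressed with visible artifacts.

Blocky 8×8 compression artifacts appear around shape edges and the flat background shows ringing — characteristic JPEG degradation.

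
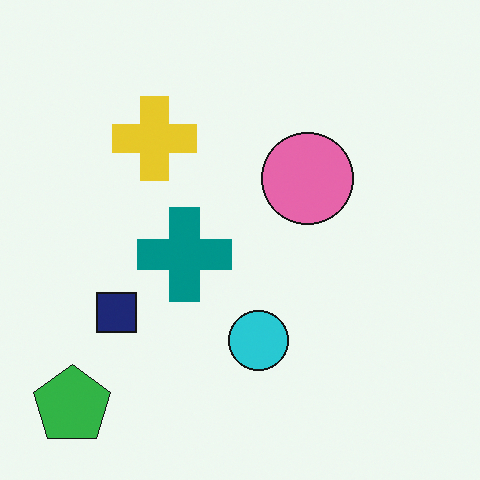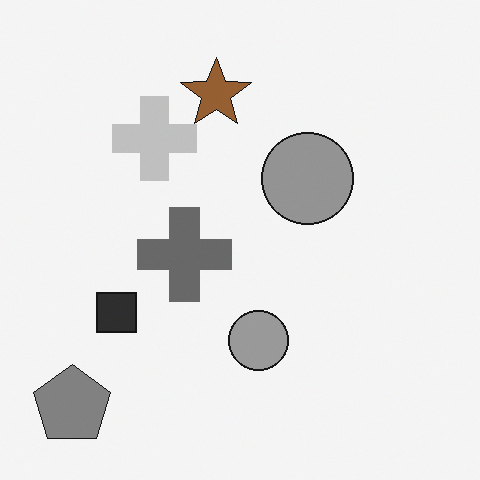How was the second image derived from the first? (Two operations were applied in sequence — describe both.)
The image was converted to grayscale, then overlaid with an additional brown star.

All color is removed — every shape is now a shade of grey. A brown star appears in the second image that is absent from the first.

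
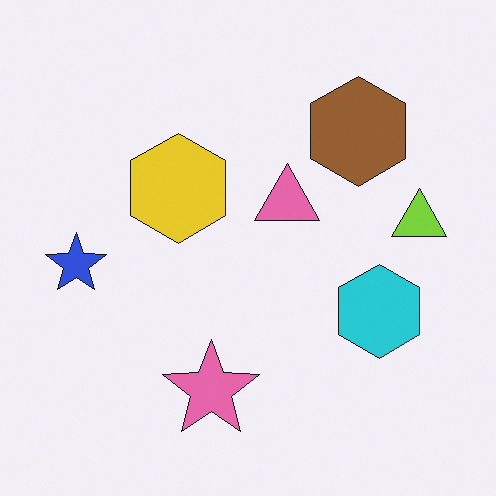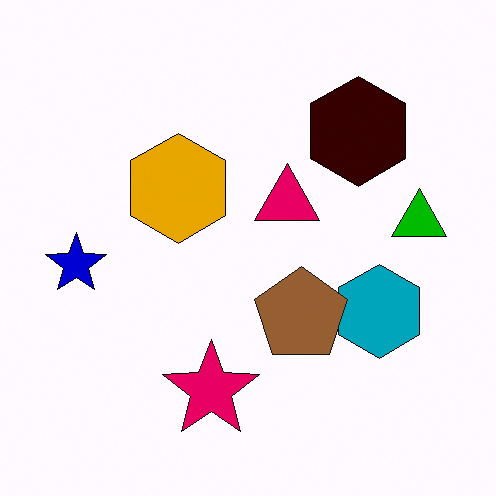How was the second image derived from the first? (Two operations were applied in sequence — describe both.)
Given much higher contrast, then overlaid with an additional brown pentagon.

Tones are pushed away from mid-grey across the whole image — a global contrast change. A brown pentagon appears in the second image that is absent from the first.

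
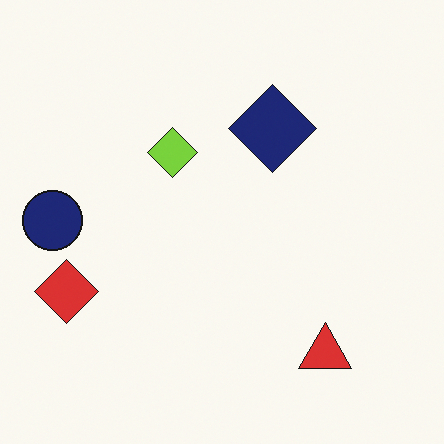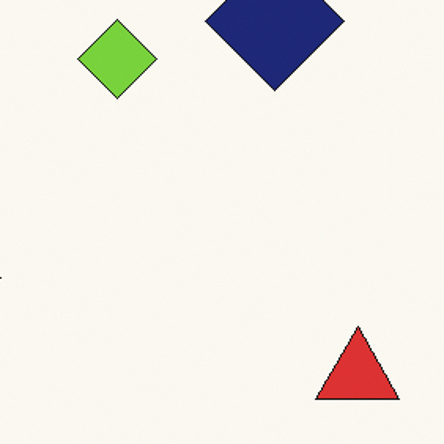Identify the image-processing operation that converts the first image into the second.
The second image is the first cropped slightly and scaled back up.

The visible shapes are larger and the field of view is narrower; shapes near the original edges may be partly or wholly outside the frame — a crop-and-rescale.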